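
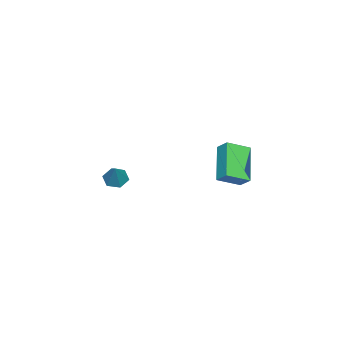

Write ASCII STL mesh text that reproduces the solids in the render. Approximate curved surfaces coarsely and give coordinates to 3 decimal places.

solid 
facet normal -0.617 0.653 -0.440
outer loop
vertex -4.745 1.933 -1.402
vertex -4.534 2.503 -0.852
vertex -3.228 2.546 -2.62
endloop
endfacet
facet normal -0.258 -0.695 -0.671
outer loop
vertex -2.426 1.697 -2.048
vertex -4.745 1.933 -1.402
vertex -3.228 2.546 -2.62
endloop
endfacet
facet normal -0.617 0.653 -0.440
outer loop
vertex -3.228 2.546 -2.62
vertex -4.534 2.503 -0.852
vertex -3.017 3.116 -2.069
endloop
endfacet
facet normal 0.744 0.301 -0.596
outer loop
vertex -3.017 3.116 -2.069
vertex -2.426 1.697 -2.048
vertex -3.228 2.546 -2.62
endloop
endfacet
facet normal -0.744 -0.301 0.597
outer loop
vertex -4.745 1.933 -1.402
vertex -3.732 1.654 -0.28
vertex -4.534 2.503 -0.852
endloop
endfacet
facet normal -0.258 -0.695 -0.671
outer loop
vertex -3.943 1.084 -0.831
vertex -4.745 1.933 -1.402
vertex -2.426 1.697 -2.048
endloop
endfacet
facet normal -0.744 -0.301 0.597
outer loop
vertex -3.943 1.084 -0.831
vertex -3.732 1.654 -0.28
vertex -4.745 1.933 -1.402
endloop
endfacet
facet normal 0.257 0.695 0.671
outer loop
vertex -4.534 2.503 -0.852
vertex -3.732 1.654 -0.28
vertex -3.017 3.116 -2.069
endloop
endfacet
facet normal 0.744 0.301 -0.597
outer loop
vertex -2.215 2.267 -1.498
vertex -2.426 1.697 -2.048
vertex -3.017 3.116 -2.069
endloop
endfacet
facet normal 0.258 0.695 0.671
outer loop
vertex -3.017 3.116 -2.069
vertex -3.732 1.654 -0.28
vertex -2.215 2.267 -1.498
endloop
endfacet
facet normal 0.617 -0.653 0.440
outer loop
vertex -2.215 2.267 -1.498
vertex -3.943 1.084 -0.831
vertex -2.426 1.697 -2.048
endloop
endfacet
facet normal 0.617 -0.653 0.439
outer loop
vertex -3.732 1.654 -0.28
vertex -3.943 1.084 -0.831
vertex -2.215 2.267 -1.498
endloop
endfacet
facet normal -0.543 -0.230 -0.808
outer loop
vertex -3.419 -3.632 -4.43
vertex -3.781 -4.036 -4.072
vertex -3.954 -3.413 -4.133
endloop
endfacet
facet normal 0.353 0.934 -0.053
outer loop
vertex -3.419 -3.632 -4.43
vertex -3.954 -3.413 -4.133
vertex -2.999 -3.704 -2.908
endloop
endfacet
facet normal -0.543 -0.230 -0.808
outer loop
vertex -3.954 -3.413 -4.133
vertex -3.781 -4.036 -4.072
vertex -4.316 -3.817 -3.775
endloop
endfacet
facet normal -0.389 0.781 0.489
outer loop
vertex -3.954 -3.413 -4.133
vertex -4.316 -3.817 -3.775
vertex -2.999 -3.704 -2.908
endloop
endfacet
facet normal -0.543 -0.232 -0.807
outer loop
vertex -4.316 -3.817 -3.775
vertex -3.781 -4.036 -4.072
vertex -4.142 -4.44 -3.713
endloop
endfacet
facet normal -0.544 -0.069 0.836
outer loop
vertex -4.316 -3.817 -3.775
vertex -4.142 -4.44 -3.713
vertex -2.999 -3.704 -2.908
endloop
endfacet
facet normal -0.543 -0.232 -0.807
outer loop
vertex -4.142 -4.44 -3.713
vertex -3.781 -4.036 -4.072
vertex -3.607 -4.66 -4.01
endloop
endfacet
facet normal 0.041 -0.766 0.642
outer loop
vertex -4.142 -4.44 -3.713
vertex -3.607 -4.66 -4.01
vertex -2.999 -3.704 -2.908
endloop
endfacet
facet normal -0.541 -0.231 -0.809
outer loop
vertex -3.607 -4.66 -4.01
vertex -3.781 -4.036 -4.072
vertex -3.245 -4.255 -4.368
endloop
endfacet
facet normal 0.784 -0.613 0.099
outer loop
vertex -3.607 -4.66 -4.01
vertex -3.245 -4.255 -4.368
vertex -2.999 -3.704 -2.908
endloop
endfacet
facet normal -0.541 -0.232 -0.808
outer loop
vertex -3.245 -4.255 -4.368
vertex -3.781 -4.036 -4.072
vertex -3.419 -3.632 -4.43
endloop
endfacet
facet normal 0.939 0.238 -0.248
outer loop
vertex -3.245 -4.255 -4.368
vertex -3.419 -3.632 -4.43
vertex -2.999 -3.704 -2.908
endloop
endfacet

endsolid


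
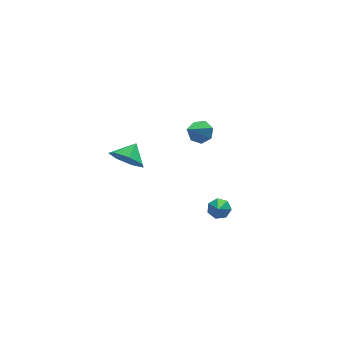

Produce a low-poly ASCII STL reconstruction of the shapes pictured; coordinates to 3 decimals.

solid 
facet normal 0.588 0.494 -0.640
outer loop
vertex 3.321 4.029 -2.903
vertex 2.934 3.714 -3.502
vertex 2.786 4.38 -3.124
endloop
endfacet
facet normal -0.046 0.481 0.875
outer loop
vertex 3.321 4.029 -2.903
vertex 2.786 4.38 -3.124
vertex 1.826 2.786 -2.298
endloop
endfacet
facet normal 0.589 0.494 -0.640
outer loop
vertex 2.786 4.38 -3.124
vertex 2.934 3.714 -3.502
vertex 2.363 4.229 -3.63
endloop
endfacet
facet normal -0.686 0.615 0.390
outer loop
vertex 2.786 4.38 -3.124
vertex 2.363 4.229 -3.63
vertex 1.826 2.786 -2.298
endloop
endfacet
facet normal 0.588 0.493 -0.641
outer loop
vertex 2.363 4.229 -3.63
vertex 2.934 3.714 -3.502
vertex 2.369 3.69 -4.039
endloop
endfacet
facet normal -0.963 0.156 -0.219
outer loop
vertex 2.363 4.229 -3.63
vertex 2.369 3.69 -4.039
vertex 1.826 2.786 -2.298
endloop
endfacet
facet normal 0.588 0.494 -0.641
outer loop
vertex 2.369 3.69 -4.039
vertex 2.934 3.714 -3.502
vertex 2.801 3.169 -4.044
endloop
endfacet
facet normal -0.671 -0.552 -0.496
outer loop
vertex 2.369 3.69 -4.039
vertex 2.801 3.169 -4.044
vertex 1.826 2.786 -2.298
endloop
endfacet
facet normal 0.589 0.493 -0.640
outer loop
vertex 2.801 3.169 -4.044
vertex 2.934 3.714 -3.502
vertex 3.333 3.058 -3.64
endloop
endfacet
facet normal -0.029 -0.973 -0.229
outer loop
vertex 2.801 3.169 -4.044
vertex 3.333 3.058 -3.64
vertex 1.826 2.786 -2.298
endloop
endfacet
facet normal 0.589 0.493 -0.640
outer loop
vertex 3.333 3.058 -3.64
vertex 2.934 3.714 -3.502
vertex 3.564 3.441 -3.132
endloop
endfacet
facet normal 0.480 -0.791 0.378
outer loop
vertex 3.333 3.058 -3.64
vertex 3.564 3.441 -3.132
vertex 1.826 2.786 -2.298
endloop
endfacet
facet normal 0.589 0.493 -0.640
outer loop
vertex 3.564 3.441 -3.132
vertex 2.934 3.714 -3.502
vertex 3.321 4.029 -2.903
endloop
endfacet
facet normal 0.472 -0.144 0.870
outer loop
vertex 3.564 3.441 -3.132
vertex 3.321 4.029 -2.903
vertex 1.826 2.786 -2.298
endloop
endfacet
facet normal -0.621 -0.545 -0.564
outer loop
vertex -1.336 0.457 -2.876
vertex -2.156 0.789 -2.293
vertex -1.747 1.227 -3.167
endloop
endfacet
facet normal 0.891 0.386 -0.238
outer loop
vertex -1.336 0.457 -2.876
vertex -1.747 1.227 -3.167
vertex -1.424 1.431 -1.627
endloop
endfacet
facet normal -0.621 -0.544 -0.564
outer loop
vertex -1.747 1.227 -3.167
vertex -2.156 0.789 -2.293
vertex -2.466 1.667 -2.799
endloop
endfacet
facet normal 0.431 0.878 -0.207
outer loop
vertex -1.747 1.227 -3.167
vertex -2.466 1.667 -2.799
vertex -1.424 1.431 -1.627
endloop
endfacet
facet normal -0.621 -0.544 -0.564
outer loop
vertex -2.466 1.667 -2.799
vertex -2.156 0.789 -2.293
vertex -2.952 1.446 -2.05
endloop
endfacet
facet normal -0.059 0.967 0.247
outer loop
vertex -2.466 1.667 -2.799
vertex -2.952 1.446 -2.05
vertex -1.424 1.431 -1.627
endloop
endfacet
facet normal -0.621 -0.544 -0.564
outer loop
vertex -2.952 1.446 -2.05
vertex -2.156 0.789 -2.293
vertex -2.839 0.73 -1.484
endloop
endfacet
facet normal -0.211 0.585 0.783
outer loop
vertex -2.952 1.446 -2.05
vertex -2.839 0.73 -1.484
vertex -1.424 1.431 -1.627
endloop
endfacet
facet normal -0.621 -0.544 -0.564
outer loop
vertex -2.839 0.73 -1.484
vertex -2.156 0.789 -2.293
vertex -2.212 0.058 -1.527
endloop
endfacet
facet normal 0.090 0.021 0.996
outer loop
vertex -2.839 0.73 -1.484
vertex -2.212 0.058 -1.527
vertex -1.424 1.431 -1.627
endloop
endfacet
facet normal -0.621 -0.544 -0.564
outer loop
vertex -2.212 0.058 -1.527
vertex -2.156 0.789 -2.293
vertex -1.543 -0.063 -2.147
endloop
endfacet
facet normal 0.618 -0.302 0.726
outer loop
vertex -2.212 0.058 -1.527
vertex -1.543 -0.063 -2.147
vertex -1.424 1.431 -1.627
endloop
endfacet
facet normal -0.621 -0.544 -0.564
outer loop
vertex -1.543 -0.063 -2.147
vertex -2.156 0.789 -2.293
vertex -1.336 0.457 -2.876
endloop
endfacet
facet normal 0.974 -0.139 0.177
outer loop
vertex -1.543 -0.063 -2.147
vertex -1.336 0.457 -2.876
vertex -1.424 1.431 -1.627
endloop
endfacet
facet normal 0.303 0.708 -0.637
outer loop
vertex 1.996 -3.397 -3.393
vertex 1.496 -3.523 -3.771
vertex 1.535 -3.105 -3.288
endloop
endfacet
facet normal 0.304 0.141 0.942
outer loop
vertex 1.996 -3.397 -3.393
vertex 1.535 -3.105 -3.288
vertex 1.104 -4.437 -2.949
endloop
endfacet
facet normal 0.304 0.708 -0.637
outer loop
vertex 1.535 -3.105 -3.288
vertex 1.496 -3.523 -3.771
vertex 1.045 -3.128 -3.547
endloop
endfacet
facet normal -0.450 0.354 0.820
outer loop
vertex 1.535 -3.105 -3.288
vertex 1.045 -3.128 -3.547
vertex 1.104 -4.437 -2.949
endloop
endfacet
facet normal 0.303 0.708 -0.638
outer loop
vertex 1.045 -3.128 -3.547
vertex 1.496 -3.523 -3.771
vertex 0.894 -3.449 -3.975
endloop
endfacet
facet normal -0.958 0.083 0.276
outer loop
vertex 1.045 -3.128 -3.547
vertex 0.894 -3.449 -3.975
vertex 1.104 -4.437 -2.949
endloop
endfacet
facet normal 0.303 0.708 -0.638
outer loop
vertex 0.894 -3.449 -3.975
vertex 1.496 -3.523 -3.771
vertex 1.196 -3.825 -4.249
endloop
endfacet
facet normal -0.838 -0.469 -0.280
outer loop
vertex 0.894 -3.449 -3.975
vertex 1.196 -3.825 -4.249
vertex 1.104 -4.437 -2.949
endloop
endfacet
facet normal 0.304 0.708 -0.638
outer loop
vertex 1.196 -3.825 -4.249
vertex 1.496 -3.523 -3.771
vertex 1.724 -3.974 -4.163
endloop
endfacet
facet normal -0.180 -0.885 -0.429
outer loop
vertex 1.196 -3.825 -4.249
vertex 1.724 -3.974 -4.163
vertex 1.104 -4.437 -2.949
endloop
endfacet
facet normal 0.304 0.708 -0.637
outer loop
vertex 1.724 -3.974 -4.163
vertex 1.496 -3.523 -3.771
vertex 2.08 -3.784 -3.782
endloop
endfacet
facet normal 0.519 -0.853 -0.060
outer loop
vertex 1.724 -3.974 -4.163
vertex 2.08 -3.784 -3.782
vertex 1.104 -4.437 -2.949
endloop
endfacet
facet normal 0.304 0.707 -0.638
outer loop
vertex 2.08 -3.784 -3.782
vertex 1.496 -3.523 -3.771
vertex 1.996 -3.397 -3.393
endloop
endfacet
facet normal 0.735 -0.395 0.551
outer loop
vertex 2.08 -3.784 -3.782
vertex 1.996 -3.397 -3.393
vertex 1.104 -4.437 -2.949
endloop
endfacet

endsolid


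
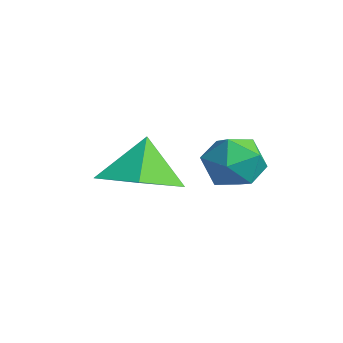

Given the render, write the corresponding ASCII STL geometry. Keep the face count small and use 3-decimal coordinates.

solid 
facet normal -0.450 -0.521 0.726
outer loop
vertex 2.828 1.712 2.375
vertex 3.182 1.188 2.218
vertex 3.405 1.611 2.66
endloop
endfacet
facet normal -0.412 0.172 0.895
outer loop
vertex 2.828 1.712 2.375
vertex 3.405 1.611 2.66
vertex 3.238 2.211 2.468
endloop
endfacet
facet normal -0.747 0.542 0.385
outer loop
vertex 2.828 1.712 2.375
vertex 3.238 2.211 2.468
vertex 2.91 2.158 1.906
endloop
endfacet
facet normal -0.992 0.078 -0.100
outer loop
vertex 2.828 1.712 2.375
vertex 2.91 2.158 1.906
vertex 2.876 1.526 1.752
endloop
endfacet
facet normal -0.808 -0.579 0.111
outer loop
vertex 2.828 1.712 2.375
vertex 2.876 1.526 1.752
vertex 3.182 1.188 2.218
endloop
endfacet
facet normal 0.276 0.362 0.890
outer loop
vertex 3.238 2.211 2.468
vertex 3.405 1.611 2.66
vertex 3.844 1.994 2.368
endloop
endfacet
facet normal 0.214 -0.757 0.617
outer loop
vertex 3.405 1.611 2.66
vertex 3.182 1.188 2.218
vertex 3.81 1.362 2.214
endloop
endfacet
facet normal -0.367 -0.851 -0.376
outer loop
vertex 3.182 1.188 2.218
vertex 2.876 1.526 1.752
vertex 3.482 1.309 1.652
endloop
endfacet
facet normal -0.662 0.211 -0.719
outer loop
vertex 2.876 1.526 1.752
vertex 2.91 2.158 1.906
vertex 3.315 1.909 1.46
endloop
endfacet
facet normal -0.266 0.962 0.065
outer loop
vertex 2.91 2.158 1.906
vertex 3.238 2.211 2.468
vertex 3.538 2.332 1.902
endloop
endfacet
facet normal 0.992 -0.078 0.100
outer loop
vertex 3.892 1.808 1.745
vertex 3.844 1.994 2.368
vertex 3.81 1.362 2.214
endloop
endfacet
facet normal 0.747 -0.542 -0.385
outer loop
vertex 3.892 1.808 1.745
vertex 3.81 1.362 2.214
vertex 3.482 1.309 1.652
endloop
endfacet
facet normal 0.412 -0.172 -0.895
outer loop
vertex 3.892 1.808 1.745
vertex 3.482 1.309 1.652
vertex 3.315 1.909 1.46
endloop
endfacet
facet normal 0.450 0.521 -0.726
outer loop
vertex 3.892 1.808 1.745
vertex 3.315 1.909 1.46
vertex 3.538 2.332 1.902
endloop
endfacet
facet normal 0.808 0.579 -0.111
outer loop
vertex 3.892 1.808 1.745
vertex 3.538 2.332 1.902
vertex 3.844 1.994 2.368
endloop
endfacet
facet normal 0.662 -0.211 0.719
outer loop
vertex 3.81 1.362 2.214
vertex 3.844 1.994 2.368
vertex 3.405 1.611 2.66
endloop
endfacet
facet normal 0.266 -0.962 -0.065
outer loop
vertex 3.482 1.309 1.652
vertex 3.81 1.362 2.214
vertex 3.182 1.188 2.218
endloop
endfacet
facet normal -0.276 -0.362 -0.890
outer loop
vertex 3.315 1.909 1.46
vertex 3.482 1.309 1.652
vertex 2.876 1.526 1.752
endloop
endfacet
facet normal -0.214 0.757 -0.617
outer loop
vertex 3.538 2.332 1.902
vertex 3.315 1.909 1.46
vertex 2.91 2.158 1.906
endloop
endfacet
facet normal 0.367 0.851 0.376
outer loop
vertex 3.844 1.994 2.368
vertex 3.538 2.332 1.902
vertex 3.238 2.211 2.468
endloop
endfacet
facet normal 0.305 -0.302 -0.903
outer loop
vertex 3.412 0.769 1.692
vertex 2.647 0.285 1.595
vertex 2.677 1.151 1.316
endloop
endfacet
facet normal 0.214 0.863 0.458
outer loop
vertex 3.412 0.769 1.692
vertex 2.677 1.151 1.316
vertex 2.333 0.595 2.525
endloop
endfacet
facet normal 0.305 -0.302 -0.903
outer loop
vertex 2.677 1.151 1.316
vertex 2.647 0.285 1.595
vertex 1.912 0.667 1.219
endloop
endfacet
facet normal -0.541 0.812 0.219
outer loop
vertex 2.677 1.151 1.316
vertex 1.912 0.667 1.219
vertex 2.333 0.595 2.525
endloop
endfacet
facet normal 0.306 -0.301 -0.903
outer loop
vertex 1.912 0.667 1.219
vertex 2.647 0.285 1.595
vertex 1.883 -0.199 1.498
endloop
endfacet
facet normal -0.941 0.132 0.311
outer loop
vertex 1.912 0.667 1.219
vertex 1.883 -0.199 1.498
vertex 2.333 0.595 2.525
endloop
endfacet
facet normal 0.306 -0.301 -0.903
outer loop
vertex 1.883 -0.199 1.498
vertex 2.647 0.285 1.595
vertex 2.618 -0.581 1.874
endloop
endfacet
facet normal -0.586 -0.497 0.641
outer loop
vertex 1.883 -0.199 1.498
vertex 2.618 -0.581 1.874
vertex 2.333 0.595 2.525
endloop
endfacet
facet normal 0.305 -0.301 -0.903
outer loop
vertex 2.618 -0.581 1.874
vertex 2.647 0.285 1.595
vertex 3.383 -0.097 1.971
endloop
endfacet
facet normal 0.170 -0.445 0.879
outer loop
vertex 2.618 -0.581 1.874
vertex 3.383 -0.097 1.971
vertex 2.333 0.595 2.525
endloop
endfacet
facet normal 0.305 -0.301 -0.903
outer loop
vertex 3.383 -0.097 1.971
vertex 2.647 0.285 1.595
vertex 3.412 0.769 1.692
endloop
endfacet
facet normal 0.570 0.235 0.787
outer loop
vertex 3.383 -0.097 1.971
vertex 3.412 0.769 1.692
vertex 2.333 0.595 2.525
endloop
endfacet

endsolid


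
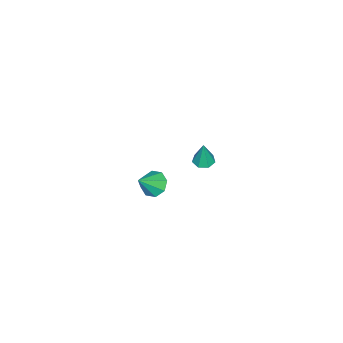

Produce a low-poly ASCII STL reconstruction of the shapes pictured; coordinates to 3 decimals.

solid 
facet normal -0.144 -0.049 -0.988
outer loop
vertex 1.957 2.414 1.57
vertex 1.413 2.436 1.648
vertex 1.765 2.852 1.576
endloop
endfacet
facet normal 0.899 0.391 0.197
outer loop
vertex 1.957 2.414 1.57
vertex 1.765 2.852 1.576
vertex 1.607 2.504 2.992
endloop
endfacet
facet normal -0.143 -0.050 -0.988
outer loop
vertex 1.765 2.852 1.576
vertex 1.413 2.436 1.648
vertex 1.308 2.976 1.636
endloop
endfacet
facet normal 0.284 0.923 0.259
outer loop
vertex 1.765 2.852 1.576
vertex 1.308 2.976 1.636
vertex 1.607 2.504 2.992
endloop
endfacet
facet normal -0.143 -0.050 -0.988
outer loop
vertex 1.308 2.976 1.636
vertex 1.413 2.436 1.648
vertex 0.93 2.693 1.705
endloop
endfacet
facet normal -0.509 0.772 0.381
outer loop
vertex 1.308 2.976 1.636
vertex 0.93 2.693 1.705
vertex 1.607 2.504 2.992
endloop
endfacet
facet normal -0.143 -0.049 -0.988
outer loop
vertex 0.93 2.693 1.705
vertex 1.413 2.436 1.648
vertex 0.915 2.217 1.731
endloop
endfacet
facet normal -0.880 0.053 0.471
outer loop
vertex 0.93 2.693 1.705
vertex 0.915 2.217 1.731
vertex 1.607 2.504 2.992
endloop
endfacet
facet normal -0.143 -0.050 -0.988
outer loop
vertex 0.915 2.217 1.731
vertex 1.413 2.436 1.648
vertex 1.275 1.905 1.695
endloop
endfacet
facet normal -0.554 -0.693 0.462
outer loop
vertex 0.915 2.217 1.731
vertex 1.275 1.905 1.695
vertex 1.607 2.504 2.992
endloop
endfacet
facet normal -0.144 -0.050 -0.988
outer loop
vertex 1.275 1.905 1.695
vertex 1.413 2.436 1.648
vertex 1.738 1.993 1.623
endloop
endfacet
facet normal 0.228 -0.905 0.360
outer loop
vertex 1.275 1.905 1.695
vertex 1.738 1.993 1.623
vertex 1.607 2.504 2.992
endloop
endfacet
facet normal -0.144 -0.050 -0.988
outer loop
vertex 1.738 1.993 1.623
vertex 1.413 2.436 1.648
vertex 1.957 2.414 1.57
endloop
endfacet
facet normal 0.873 -0.424 0.242
outer loop
vertex 1.738 1.993 1.623
vertex 1.957 2.414 1.57
vertex 1.607 2.504 2.992
endloop
endfacet
facet normal -0.671 0.261 -0.694
outer loop
vertex -0.729 -1.15 -4.861
vertex -1.292 -1.533 -4.461
vertex -1.008 -0.795 -4.458
endloop
endfacet
facet normal 0.822 0.566 0.070
outer loop
vertex -0.729 -1.15 -4.861
vertex -1.008 -0.795 -4.458
vertex -0.328 -1.907 -3.459
endloop
endfacet
facet normal -0.669 0.260 -0.696
outer loop
vertex -1.008 -0.795 -4.458
vertex -1.292 -1.533 -4.461
vertex -1.454 -0.873 -4.058
endloop
endfacet
facet normal 0.376 0.736 0.563
outer loop
vertex -1.008 -0.795 -4.458
vertex -1.454 -0.873 -4.058
vertex -0.328 -1.907 -3.459
endloop
endfacet
facet normal -0.670 0.260 -0.695
outer loop
vertex -1.454 -0.873 -4.058
vertex -1.292 -1.533 -4.461
vertex -1.805 -1.336 -3.893
endloop
endfacet
facet normal -0.109 0.406 0.907
outer loop
vertex -1.454 -0.873 -4.058
vertex -1.805 -1.336 -3.893
vertex -0.328 -1.907 -3.459
endloop
endfacet
facet normal -0.670 0.261 -0.695
outer loop
vertex -1.805 -1.336 -3.893
vertex -1.292 -1.533 -4.461
vertex -1.856 -1.915 -4.061
endloop
endfacet
facet normal -0.356 -0.231 0.906
outer loop
vertex -1.805 -1.336 -3.893
vertex -1.856 -1.915 -4.061
vertex -0.328 -1.907 -3.459
endloop
endfacet
facet normal -0.670 0.261 -0.695
outer loop
vertex -1.856 -1.915 -4.061
vertex -1.292 -1.533 -4.461
vertex -1.577 -2.27 -4.463
endloop
endfacet
facet normal -0.216 -0.801 0.558
outer loop
vertex -1.856 -1.915 -4.061
vertex -1.577 -2.27 -4.463
vertex -0.328 -1.907 -3.459
endloop
endfacet
facet normal -0.670 0.261 -0.695
outer loop
vertex -1.577 -2.27 -4.463
vertex -1.292 -1.533 -4.461
vertex -1.131 -2.192 -4.864
endloop
endfacet
facet normal 0.229 -0.971 0.066
outer loop
vertex -1.577 -2.27 -4.463
vertex -1.131 -2.192 -4.864
vertex -0.328 -1.907 -3.459
endloop
endfacet
facet normal -0.669 0.262 -0.696
outer loop
vertex -1.131 -2.192 -4.864
vertex -1.292 -1.533 -4.461
vertex -0.779 -1.729 -5.028
endloop
endfacet
facet normal 0.715 -0.642 -0.278
outer loop
vertex -1.131 -2.192 -4.864
vertex -0.779 -1.729 -5.028
vertex -0.328 -1.907 -3.459
endloop
endfacet
facet normal -0.670 0.259 -0.696
outer loop
vertex -0.779 -1.729 -5.028
vertex -1.292 -1.533 -4.461
vertex -0.729 -1.15 -4.861
endloop
endfacet
facet normal 0.961 -0.003 -0.277
outer loop
vertex -0.779 -1.729 -5.028
vertex -0.729 -1.15 -4.861
vertex -0.328 -1.907 -3.459
endloop
endfacet

endsolid


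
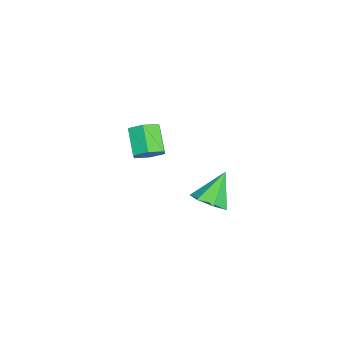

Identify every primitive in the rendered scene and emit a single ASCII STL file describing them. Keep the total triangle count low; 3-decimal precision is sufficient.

solid 
facet normal 0.579 -0.284 -0.764
outer loop
vertex 3.895 2.037 2.855
vertex 3.031 1.63 2.351
vertex 3.439 2.629 2.289
endloop
endfacet
facet normal 0.341 0.773 0.534
outer loop
vertex 3.895 2.037 2.855
vertex 3.439 2.629 2.289
vertex 1.849 2.21 3.909
endloop
endfacet
facet normal 0.580 -0.284 -0.764
outer loop
vertex 3.439 2.629 2.289
vertex 3.031 1.63 2.351
vertex 2.676 2.468 1.77
endloop
endfacet
facet normal -0.226 0.974 0.030
outer loop
vertex 3.439 2.629 2.289
vertex 2.676 2.468 1.77
vertex 1.849 2.21 3.909
endloop
endfacet
facet normal 0.579 -0.284 -0.764
outer loop
vertex 2.676 2.468 1.77
vertex 3.031 1.63 2.351
vertex 2.18 1.677 1.688
endloop
endfacet
facet normal -0.809 0.533 -0.248
outer loop
vertex 2.676 2.468 1.77
vertex 2.18 1.677 1.688
vertex 1.849 2.21 3.909
endloop
endfacet
facet normal 0.579 -0.284 -0.764
outer loop
vertex 2.18 1.677 1.688
vertex 3.031 1.63 2.351
vertex 2.325 0.851 2.105
endloop
endfacet
facet normal -0.972 -0.217 -0.093
outer loop
vertex 2.18 1.677 1.688
vertex 2.325 0.851 2.105
vertex 1.849 2.21 3.909
endloop
endfacet
facet normal 0.580 -0.284 -0.764
outer loop
vertex 2.325 0.851 2.105
vertex 3.031 1.63 2.351
vertex 3.002 0.611 2.708
endloop
endfacet
facet normal -0.591 -0.712 0.380
outer loop
vertex 2.325 0.851 2.105
vertex 3.002 0.611 2.708
vertex 1.849 2.21 3.909
endloop
endfacet
facet normal 0.580 -0.284 -0.764
outer loop
vertex 3.002 0.611 2.708
vertex 3.031 1.63 2.351
vertex 3.701 1.139 3.042
endloop
endfacet
facet normal 0.047 -0.578 0.815
outer loop
vertex 3.002 0.611 2.708
vertex 3.701 1.139 3.042
vertex 1.849 2.21 3.909
endloop
endfacet
facet normal 0.579 -0.284 -0.764
outer loop
vertex 3.701 1.139 3.042
vertex 3.031 1.63 2.351
vertex 3.895 2.037 2.855
endloop
endfacet
facet normal 0.462 0.084 0.883
outer loop
vertex 3.701 1.139 3.042
vertex 3.895 2.037 2.855
vertex 1.849 2.21 3.909
endloop
endfacet
facet normal 0.705 0.329 -0.629
outer loop
vertex -2.461 -3.758 0.494
vertex -3.048 -3.006 0.229
vertex -2.421 -2.901 0.987
endloop
endfacet
facet normal 0.708 -0.377 0.597
outer loop
vertex -2.461 -3.758 0.494
vertex -2.421 -2.901 0.987
vertex -3.765 -4.366 1.656
endloop
endfacet
facet normal 0.708 -0.377 0.597
outer loop
vertex -3.765 -4.366 1.656
vertex -2.421 -2.901 0.987
vertex -3.725 -3.509 2.15
endloop
endfacet
facet normal -0.705 -0.329 0.628
outer loop
vertex -3.765 -4.366 1.656
vertex -3.725 -3.509 2.15
vertex -4.352 -3.614 1.391
endloop
endfacet
facet normal 0.705 0.329 -0.629
outer loop
vertex -2.421 -2.901 0.987
vertex -3.048 -3.006 0.229
vertex -3.008 -2.149 0.722
endloop
endfacet
facet normal 0.389 0.561 0.730
outer loop
vertex -2.421 -2.901 0.987
vertex -3.008 -2.149 0.722
vertex -3.725 -3.509 2.15
endloop
endfacet
facet normal 0.389 0.561 0.730
outer loop
vertex -3.725 -3.509 2.15
vertex -3.008 -2.149 0.722
vertex -4.312 -2.757 1.885
endloop
endfacet
facet normal -0.705 -0.329 0.628
outer loop
vertex -3.725 -3.509 2.15
vertex -4.312 -2.757 1.885
vertex -4.352 -3.614 1.391
endloop
endfacet
facet normal 0.705 0.329 -0.629
outer loop
vertex -3.008 -2.149 0.722
vertex -3.048 -3.006 0.229
vertex -3.635 -2.254 -0.036
endloop
endfacet
facet normal -0.319 0.938 0.133
outer loop
vertex -3.008 -2.149 0.722
vertex -3.635 -2.254 -0.036
vertex -4.312 -2.757 1.885
endloop
endfacet
facet normal -0.319 0.938 0.133
outer loop
vertex -4.312 -2.757 1.885
vertex -3.635 -2.254 -0.036
vertex -4.939 -2.862 1.126
endloop
endfacet
facet normal -0.705 -0.329 0.628
outer loop
vertex -4.312 -2.757 1.885
vertex -4.939 -2.862 1.126
vertex -4.352 -3.614 1.391
endloop
endfacet
facet normal 0.705 0.329 -0.628
outer loop
vertex -3.635 -2.254 -0.036
vertex -3.048 -3.006 0.229
vertex -3.675 -3.111 -0.53
endloop
endfacet
facet normal -0.708 0.377 -0.597
outer loop
vertex -3.635 -2.254 -0.036
vertex -3.675 -3.111 -0.53
vertex -4.939 -2.862 1.126
endloop
endfacet
facet normal -0.708 0.377 -0.597
outer loop
vertex -4.939 -2.862 1.126
vertex -3.675 -3.111 -0.53
vertex -4.979 -3.719 0.633
endloop
endfacet
facet normal -0.705 -0.329 0.629
outer loop
vertex -4.939 -2.862 1.126
vertex -4.979 -3.719 0.633
vertex -4.352 -3.614 1.391
endloop
endfacet
facet normal 0.705 0.329 -0.628
outer loop
vertex -3.675 -3.111 -0.53
vertex -3.048 -3.006 0.229
vertex -3.088 -3.863 -0.265
endloop
endfacet
facet normal -0.389 -0.561 -0.730
outer loop
vertex -3.675 -3.111 -0.53
vertex -3.088 -3.863 -0.265
vertex -4.979 -3.719 0.633
endloop
endfacet
facet normal -0.389 -0.561 -0.730
outer loop
vertex -4.979 -3.719 0.633
vertex -3.088 -3.863 -0.265
vertex -4.392 -4.471 0.898
endloop
endfacet
facet normal -0.705 -0.329 0.629
outer loop
vertex -4.979 -3.719 0.633
vertex -4.392 -4.471 0.898
vertex -4.352 -3.614 1.391
endloop
endfacet
facet normal 0.705 0.329 -0.628
outer loop
vertex -3.088 -3.863 -0.265
vertex -3.048 -3.006 0.229
vertex -2.461 -3.758 0.494
endloop
endfacet
facet normal 0.319 -0.938 -0.133
outer loop
vertex -3.088 -3.863 -0.265
vertex -2.461 -3.758 0.494
vertex -4.392 -4.471 0.898
endloop
endfacet
facet normal 0.319 -0.938 -0.134
outer loop
vertex -4.392 -4.471 0.898
vertex -2.461 -3.758 0.494
vertex -3.765 -4.366 1.656
endloop
endfacet
facet normal -0.705 -0.329 0.629
outer loop
vertex -4.392 -4.471 0.898
vertex -3.765 -4.366 1.656
vertex -4.352 -3.614 1.391
endloop
endfacet

endsolid


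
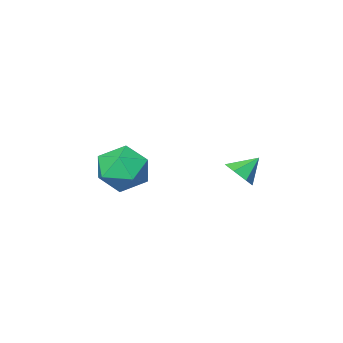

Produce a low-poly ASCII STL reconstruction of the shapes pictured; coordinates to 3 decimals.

solid 
facet normal 0.736 -0.157 -0.659
outer loop
vertex -1.703 -0.197 1.826
vertex -2.144 -0.533 1.414
vertex -1.991 0.14 1.424
endloop
endfacet
facet normal 0.036 0.778 0.627
outer loop
vertex -1.703 -0.197 1.826
vertex -1.991 0.14 1.424
vertex -2.916 -0.367 2.106
endloop
endfacet
facet normal 0.736 -0.158 -0.658
outer loop
vertex -1.991 0.14 1.424
vertex -2.144 -0.533 1.414
vertex -2.394 -0.029 1.014
endloop
endfacet
facet normal -0.442 0.895 0.066
outer loop
vertex -1.991 0.14 1.424
vertex -2.394 -0.029 1.014
vertex -2.916 -0.367 2.106
endloop
endfacet
facet normal 0.736 -0.158 -0.659
outer loop
vertex -2.394 -0.029 1.014
vertex -2.144 -0.533 1.414
vertex -2.608 -0.577 0.906
endloop
endfacet
facet normal -0.870 0.397 -0.293
outer loop
vertex -2.394 -0.029 1.014
vertex -2.608 -0.577 0.906
vertex -2.916 -0.367 2.106
endloop
endfacet
facet normal 0.736 -0.157 -0.659
outer loop
vertex -2.608 -0.577 0.906
vertex -2.144 -0.533 1.414
vertex -2.473 -1.092 1.18
endloop
endfacet
facet normal -0.924 -0.337 -0.178
outer loop
vertex -2.608 -0.577 0.906
vertex -2.473 -1.092 1.18
vertex -2.916 -0.367 2.106
endloop
endfacet
facet normal 0.736 -0.157 -0.659
outer loop
vertex -2.473 -1.092 1.18
vertex -2.144 -0.533 1.414
vertex -2.089 -1.186 1.631
endloop
endfacet
facet normal -0.566 -0.759 0.323
outer loop
vertex -2.473 -1.092 1.18
vertex -2.089 -1.186 1.631
vertex -2.916 -0.367 2.106
endloop
endfacet
facet normal 0.736 -0.157 -0.659
outer loop
vertex -2.089 -1.186 1.631
vertex -2.144 -0.533 1.414
vertex -1.747 -0.787 1.918
endloop
endfacet
facet normal -0.062 -0.547 0.835
outer loop
vertex -2.089 -1.186 1.631
vertex -1.747 -0.787 1.918
vertex -2.916 -0.367 2.106
endloop
endfacet
facet normal 0.736 -0.158 -0.659
outer loop
vertex -1.747 -0.787 1.918
vertex -2.144 -0.533 1.414
vertex -1.703 -0.197 1.826
endloop
endfacet
facet normal 0.205 0.136 0.969
outer loop
vertex -1.747 -0.787 1.918
vertex -1.703 -0.197 1.826
vertex -2.916 -0.367 2.106
endloop
endfacet
facet normal 0.293 -0.193 0.936
outer loop
vertex 2.303 -1.247 3.126
vertex 1.55 -2.006 3.205
vertex 2.529 -2.257 2.847
endloop
endfacet
facet normal 0.840 0.039 0.541
outer loop
vertex 2.303 -1.247 3.126
vertex 2.529 -2.257 2.847
vertex 2.88 -1.443 2.243
endloop
endfacet
facet normal 0.672 0.683 0.287
outer loop
vertex 2.303 -1.247 3.126
vertex 2.88 -1.443 2.243
vertex 2.118 -0.688 2.229
endloop
endfacet
facet normal 0.020 0.850 0.526
outer loop
vertex 2.303 -1.247 3.126
vertex 2.118 -0.688 2.229
vertex 1.296 -1.036 2.823
endloop
endfacet
facet normal -0.214 0.309 0.927
outer loop
vertex 2.303 -1.247 3.126
vertex 1.296 -1.036 2.823
vertex 1.55 -2.006 3.205
endloop
endfacet
facet normal 0.915 -0.404 -0.013
outer loop
vertex 2.88 -1.443 2.243
vertex 2.529 -2.257 2.847
vertex 2.484 -2.324 1.777
endloop
endfacet
facet normal 0.029 -0.779 0.626
outer loop
vertex 2.529 -2.257 2.847
vertex 1.55 -2.006 3.205
vertex 1.662 -2.672 2.371
endloop
endfacet
facet normal -0.792 0.033 0.610
outer loop
vertex 1.55 -2.006 3.205
vertex 1.296 -1.036 2.823
vertex 0.9 -1.917 2.357
endloop
endfacet
facet normal -0.414 0.910 -0.040
outer loop
vertex 1.296 -1.036 2.823
vertex 2.118 -0.688 2.229
vertex 1.251 -1.103 1.753
endloop
endfacet
facet normal 0.641 0.639 -0.424
outer loop
vertex 2.118 -0.688 2.229
vertex 2.88 -1.443 2.243
vertex 2.23 -1.354 1.395
endloop
endfacet
facet normal -0.020 -0.850 -0.526
outer loop
vertex 1.477 -2.113 1.474
vertex 2.484 -2.324 1.777
vertex 1.662 -2.672 2.371
endloop
endfacet
facet normal -0.672 -0.683 -0.287
outer loop
vertex 1.477 -2.113 1.474
vertex 1.662 -2.672 2.371
vertex 0.9 -1.917 2.357
endloop
endfacet
facet normal -0.840 -0.039 -0.541
outer loop
vertex 1.477 -2.113 1.474
vertex 0.9 -1.917 2.357
vertex 1.251 -1.103 1.753
endloop
endfacet
facet normal -0.293 0.193 -0.936
outer loop
vertex 1.477 -2.113 1.474
vertex 1.251 -1.103 1.753
vertex 2.23 -1.354 1.395
endloop
endfacet
facet normal 0.214 -0.309 -0.927
outer loop
vertex 1.477 -2.113 1.474
vertex 2.23 -1.354 1.395
vertex 2.484 -2.324 1.777
endloop
endfacet
facet normal 0.414 -0.910 0.040
outer loop
vertex 1.662 -2.672 2.371
vertex 2.484 -2.324 1.777
vertex 2.529 -2.257 2.847
endloop
endfacet
facet normal -0.641 -0.639 0.424
outer loop
vertex 0.9 -1.917 2.357
vertex 1.662 -2.672 2.371
vertex 1.55 -2.006 3.205
endloop
endfacet
facet normal -0.915 0.404 0.013
outer loop
vertex 1.251 -1.103 1.753
vertex 0.9 -1.917 2.357
vertex 1.296 -1.036 2.823
endloop
endfacet
facet normal -0.029 0.779 -0.626
outer loop
vertex 2.23 -1.354 1.395
vertex 1.251 -1.103 1.753
vertex 2.118 -0.688 2.229
endloop
endfacet
facet normal 0.792 -0.033 -0.610
outer loop
vertex 2.484 -2.324 1.777
vertex 2.23 -1.354 1.395
vertex 2.88 -1.443 2.243
endloop
endfacet

endsolid


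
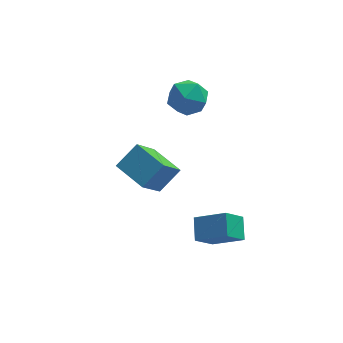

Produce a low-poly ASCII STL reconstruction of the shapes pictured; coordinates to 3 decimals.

solid 
facet normal -0.680 -0.395 -0.618
outer loop
vertex -1.488 -4.321 2.965
vertex -2.35 -3.265 3.238
vertex -0.779 -3.385 1.587
endloop
endfacet
facet normal 0.620 -0.759 -0.197
outer loop
vertex 0.03 -2.915 2.322
vertex -1.488 -4.321 2.965
vertex -0.779 -3.385 1.587
endloop
endfacet
facet normal -0.680 -0.395 -0.618
outer loop
vertex -0.779 -3.385 1.587
vertex -2.35 -3.265 3.238
vertex -1.641 -2.329 1.86
endloop
endfacet
facet normal 0.392 0.517 -0.761
outer loop
vertex -1.641 -2.329 1.86
vertex 0.03 -2.915 2.322
vertex -0.779 -3.385 1.587
endloop
endfacet
facet normal -0.392 -0.517 0.761
outer loop
vertex -1.488 -4.321 2.965
vertex -1.541 -2.795 3.973
vertex -2.35 -3.265 3.238
endloop
endfacet
facet normal 0.620 -0.759 -0.197
outer loop
vertex -0.679 -3.851 3.7
vertex -1.488 -4.321 2.965
vertex 0.03 -2.915 2.322
endloop
endfacet
facet normal -0.392 -0.517 0.761
outer loop
vertex -0.679 -3.851 3.7
vertex -1.541 -2.795 3.973
vertex -1.488 -4.321 2.965
endloop
endfacet
facet normal -0.620 0.759 0.197
outer loop
vertex -2.35 -3.265 3.238
vertex -1.541 -2.795 3.973
vertex -1.641 -2.329 1.86
endloop
endfacet
facet normal 0.392 0.517 -0.761
outer loop
vertex -0.832 -1.859 2.595
vertex 0.03 -2.915 2.322
vertex -1.641 -2.329 1.86
endloop
endfacet
facet normal -0.620 0.759 0.197
outer loop
vertex -1.641 -2.329 1.86
vertex -1.541 -2.795 3.973
vertex -0.832 -1.859 2.595
endloop
endfacet
facet normal 0.680 0.395 0.618
outer loop
vertex -0.832 -1.859 2.595
vertex -0.679 -3.851 3.7
vertex 0.03 -2.915 2.322
endloop
endfacet
facet normal 0.680 0.395 0.618
outer loop
vertex -1.541 -2.795 3.973
vertex -0.679 -3.851 3.7
vertex -0.832 -1.859 2.595
endloop
endfacet
facet normal -0.599 -0.369 0.710
outer loop
vertex 1.644 -4.089 -0.777
vertex 1.698 -3.213 -0.276
vertex 0.502 -3.609 -1.491
endloop
endfacet
facet normal -0.055 -0.867 -0.495
outer loop
vertex 1.222 -3.167 -2.344
vertex 1.644 -4.089 -0.777
vertex 0.502 -3.609 -1.491
endloop
endfacet
facet normal -0.600 -0.368 0.710
outer loop
vertex 0.502 -3.609 -1.491
vertex 1.698 -3.213 -0.276
vertex 0.557 -2.733 -0.991
endloop
endfacet
facet normal -0.798 0.336 -0.500
outer loop
vertex 0.557 -2.733 -0.991
vertex 1.222 -3.167 -2.344
vertex 0.502 -3.609 -1.491
endloop
endfacet
facet normal 0.798 -0.335 0.500
outer loop
vertex 1.644 -4.089 -0.777
vertex 2.418 -2.771 -1.129
vertex 1.698 -3.213 -0.276
endloop
endfacet
facet normal -0.054 -0.867 -0.495
outer loop
vertex 2.363 -3.647 -1.629
vertex 1.644 -4.089 -0.777
vertex 1.222 -3.167 -2.344
endloop
endfacet
facet normal 0.799 -0.335 0.500
outer loop
vertex 2.363 -3.647 -1.629
vertex 2.418 -2.771 -1.129
vertex 1.644 -4.089 -0.777
endloop
endfacet
facet normal 0.054 0.867 0.495
outer loop
vertex 1.698 -3.213 -0.276
vertex 2.418 -2.771 -1.129
vertex 0.557 -2.733 -0.991
endloop
endfacet
facet normal -0.799 0.335 -0.500
outer loop
vertex 1.276 -2.291 -1.843
vertex 1.222 -3.167 -2.344
vertex 0.557 -2.733 -0.991
endloop
endfacet
facet normal 0.054 0.867 0.496
outer loop
vertex 0.557 -2.733 -0.991
vertex 2.418 -2.771 -1.129
vertex 1.276 -2.291 -1.843
endloop
endfacet
facet normal 0.600 0.369 -0.710
outer loop
vertex 1.276 -2.291 -1.843
vertex 2.363 -3.647 -1.629
vertex 1.222 -3.167 -2.344
endloop
endfacet
facet normal 0.599 0.368 -0.711
outer loop
vertex 2.418 -2.771 -1.129
vertex 2.363 -3.647 -1.629
vertex 1.276 -2.291 -1.843
endloop
endfacet
facet normal -0.936 0.247 0.250
outer loop
vertex 0.08 1.448 2.746
vertex -0.106 0.569 2.918
vertex 0.214 1.107 3.584
endloop
endfacet
facet normal -0.485 0.780 0.395
outer loop
vertex 0.08 1.448 2.746
vertex 0.214 1.107 3.584
vertex 0.83 1.675 3.218
endloop
endfacet
facet normal -0.158 0.964 -0.213
outer loop
vertex 0.08 1.448 2.746
vertex 0.83 1.675 3.218
vertex 0.891 1.488 2.325
endloop
endfacet
facet normal -0.407 0.544 -0.733
outer loop
vertex 0.08 1.448 2.746
vertex 0.891 1.488 2.325
vertex 0.312 0.804 2.139
endloop
endfacet
facet normal -0.889 0.101 -0.447
outer loop
vertex 0.08 1.448 2.746
vertex 0.312 0.804 2.139
vertex -0.106 0.569 2.918
endloop
endfacet
facet normal 0.010 0.534 0.846
outer loop
vertex 0.83 1.675 3.218
vertex 0.214 1.107 3.584
vertex 1.108 0.936 3.681
endloop
endfacet
facet normal -0.720 -0.329 0.611
outer loop
vertex 0.214 1.107 3.584
vertex -0.106 0.569 2.918
vertex 0.529 0.252 3.495
endloop
endfacet
facet normal -0.644 -0.565 -0.516
outer loop
vertex -0.106 0.569 2.918
vertex 0.312 0.804 2.139
vertex 0.59 0.065 2.602
endloop
endfacet
facet normal 0.135 0.152 -0.979
outer loop
vertex 0.312 0.804 2.139
vertex 0.891 1.488 2.325
vertex 1.206 0.633 2.236
endloop
endfacet
facet normal 0.539 0.831 -0.137
outer loop
vertex 0.891 1.488 2.325
vertex 0.83 1.675 3.218
vertex 1.526 1.171 2.902
endloop
endfacet
facet normal 0.407 -0.544 0.733
outer loop
vertex 1.34 0.292 3.074
vertex 1.108 0.936 3.681
vertex 0.529 0.252 3.495
endloop
endfacet
facet normal 0.158 -0.964 0.213
outer loop
vertex 1.34 0.292 3.074
vertex 0.529 0.252 3.495
vertex 0.59 0.065 2.602
endloop
endfacet
facet normal 0.485 -0.780 -0.395
outer loop
vertex 1.34 0.292 3.074
vertex 0.59 0.065 2.602
vertex 1.206 0.633 2.236
endloop
endfacet
facet normal 0.936 -0.247 -0.250
outer loop
vertex 1.34 0.292 3.074
vertex 1.206 0.633 2.236
vertex 1.526 1.171 2.902
endloop
endfacet
facet normal 0.889 -0.101 0.447
outer loop
vertex 1.34 0.292 3.074
vertex 1.526 1.171 2.902
vertex 1.108 0.936 3.681
endloop
endfacet
facet normal -0.135 -0.152 0.979
outer loop
vertex 0.529 0.252 3.495
vertex 1.108 0.936 3.681
vertex 0.214 1.107 3.584
endloop
endfacet
facet normal -0.539 -0.831 0.137
outer loop
vertex 0.59 0.065 2.602
vertex 0.529 0.252 3.495
vertex -0.106 0.569 2.918
endloop
endfacet
facet normal -0.010 -0.534 -0.846
outer loop
vertex 1.206 0.633 2.236
vertex 0.59 0.065 2.602
vertex 0.312 0.804 2.139
endloop
endfacet
facet normal 0.720 0.329 -0.611
outer loop
vertex 1.526 1.171 2.902
vertex 1.206 0.633 2.236
vertex 0.891 1.488 2.325
endloop
endfacet
facet normal 0.644 0.565 0.516
outer loop
vertex 1.108 0.936 3.681
vertex 1.526 1.171 2.902
vertex 0.83 1.675 3.218
endloop
endfacet

endsolid


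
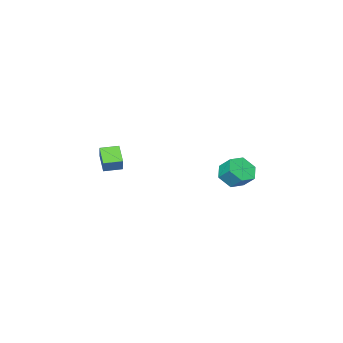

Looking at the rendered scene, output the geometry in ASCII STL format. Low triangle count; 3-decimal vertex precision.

solid 
facet normal 0.012 -0.741 -0.671
outer loop
vertex -2.837 -0.319 -0.034
vertex -3.184 0.257 -0.676
vertex -2.263 0.177 -0.571
endloop
endfacet
facet normal 0.786 -0.408 0.464
outer loop
vertex -2.837 -0.319 -0.034
vertex -2.263 0.177 -0.571
vertex -2.85 0.466 0.678
endloop
endfacet
facet normal 0.786 -0.408 0.464
outer loop
vertex -2.85 0.466 0.678
vertex -2.263 0.177 -0.571
vertex -2.276 0.962 0.141
endloop
endfacet
facet normal -0.011 0.741 0.672
outer loop
vertex -2.85 0.466 0.678
vertex -2.276 0.962 0.141
vertex -3.196 1.043 0.036
endloop
endfacet
facet normal 0.012 -0.740 -0.672
outer loop
vertex -2.263 0.177 -0.571
vertex -3.184 0.257 -0.676
vertex -2.609 0.754 -1.213
endloop
endfacet
facet normal 0.928 0.258 -0.268
outer loop
vertex -2.263 0.177 -0.571
vertex -2.609 0.754 -1.213
vertex -2.276 0.962 0.141
endloop
endfacet
facet normal 0.928 0.258 -0.268
outer loop
vertex -2.276 0.962 0.141
vertex -2.609 0.754 -1.213
vertex -2.622 1.539 -0.501
endloop
endfacet
facet normal -0.011 0.741 0.672
outer loop
vertex -2.276 0.962 0.141
vertex -2.622 1.539 -0.501
vertex -3.196 1.043 0.036
endloop
endfacet
facet normal 0.012 -0.740 -0.672
outer loop
vertex -2.609 0.754 -1.213
vertex -3.184 0.257 -0.676
vertex -3.53 0.834 -1.318
endloop
endfacet
facet normal 0.141 0.666 -0.732
outer loop
vertex -2.609 0.754 -1.213
vertex -3.53 0.834 -1.318
vertex -2.622 1.539 -0.501
endloop
endfacet
facet normal 0.141 0.666 -0.732
outer loop
vertex -2.622 1.539 -0.501
vertex -3.53 0.834 -1.318
vertex -3.543 1.619 -0.606
endloop
endfacet
facet normal -0.012 0.741 0.671
outer loop
vertex -2.622 1.539 -0.501
vertex -3.543 1.619 -0.606
vertex -3.196 1.043 0.036
endloop
endfacet
facet normal 0.011 -0.741 -0.672
outer loop
vertex -3.53 0.834 -1.318
vertex -3.184 0.257 -0.676
vertex -4.104 0.338 -0.781
endloop
endfacet
facet normal -0.786 0.408 -0.464
outer loop
vertex -3.53 0.834 -1.318
vertex -4.104 0.338 -0.781
vertex -3.543 1.619 -0.606
endloop
endfacet
facet normal -0.786 0.408 -0.464
outer loop
vertex -3.543 1.619 -0.606
vertex -4.104 0.338 -0.781
vertex -4.117 1.123 -0.069
endloop
endfacet
facet normal -0.012 0.741 0.671
outer loop
vertex -3.543 1.619 -0.606
vertex -4.117 1.123 -0.069
vertex -3.196 1.043 0.036
endloop
endfacet
facet normal 0.011 -0.741 -0.672
outer loop
vertex -4.104 0.338 -0.781
vertex -3.184 0.257 -0.676
vertex -3.758 -0.239 -0.139
endloop
endfacet
facet normal -0.928 -0.258 0.268
outer loop
vertex -4.104 0.338 -0.781
vertex -3.758 -0.239 -0.139
vertex -4.117 1.123 -0.069
endloop
endfacet
facet normal -0.928 -0.258 0.268
outer loop
vertex -4.117 1.123 -0.069
vertex -3.758 -0.239 -0.139
vertex -3.771 0.546 0.573
endloop
endfacet
facet normal -0.012 0.740 0.672
outer loop
vertex -4.117 1.123 -0.069
vertex -3.771 0.546 0.573
vertex -3.196 1.043 0.036
endloop
endfacet
facet normal 0.012 -0.741 -0.671
outer loop
vertex -3.758 -0.239 -0.139
vertex -3.184 0.257 -0.676
vertex -2.837 -0.319 -0.034
endloop
endfacet
facet normal -0.141 -0.666 0.732
outer loop
vertex -3.758 -0.239 -0.139
vertex -2.837 -0.319 -0.034
vertex -3.771 0.546 0.573
endloop
endfacet
facet normal -0.141 -0.666 0.732
outer loop
vertex -3.771 0.546 0.573
vertex -2.837 -0.319 -0.034
vertex -2.85 0.466 0.678
endloop
endfacet
facet normal -0.012 0.740 0.672
outer loop
vertex -3.771 0.546 0.573
vertex -2.85 0.466 0.678
vertex -3.196 1.043 0.036
endloop
endfacet
facet normal -0.430 -0.685 0.588
outer loop
vertex 4.098 -2.135 2.72
vertex 3.279 -1.55 2.803
vertex 3.705 -2.572 1.923
endloop
endfacet
facet normal 0.811 -0.579 -0.082
outer loop
vertex 4.221 -1.75 1.217
vertex 4.098 -2.135 2.72
vertex 3.705 -2.572 1.923
endloop
endfacet
facet normal -0.430 -0.685 0.588
outer loop
vertex 3.705 -2.572 1.923
vertex 3.279 -1.55 2.803
vertex 2.886 -1.987 2.006
endloop
endfacet
facet normal -0.397 -0.442 -0.805
outer loop
vertex 2.886 -1.987 2.006
vertex 4.221 -1.75 1.217
vertex 3.705 -2.572 1.923
endloop
endfacet
facet normal 0.397 0.442 0.805
outer loop
vertex 4.098 -2.135 2.72
vertex 3.795 -0.728 2.097
vertex 3.279 -1.55 2.803
endloop
endfacet
facet normal 0.811 -0.579 -0.082
outer loop
vertex 4.614 -1.313 2.014
vertex 4.098 -2.135 2.72
vertex 4.221 -1.75 1.217
endloop
endfacet
facet normal 0.397 0.442 0.805
outer loop
vertex 4.614 -1.313 2.014
vertex 3.795 -0.728 2.097
vertex 4.098 -2.135 2.72
endloop
endfacet
facet normal -0.811 0.579 0.082
outer loop
vertex 3.279 -1.55 2.803
vertex 3.795 -0.728 2.097
vertex 2.886 -1.987 2.006
endloop
endfacet
facet normal -0.397 -0.442 -0.805
outer loop
vertex 3.402 -1.165 1.3
vertex 4.221 -1.75 1.217
vertex 2.886 -1.987 2.006
endloop
endfacet
facet normal -0.811 0.579 0.082
outer loop
vertex 2.886 -1.987 2.006
vertex 3.795 -0.728 2.097
vertex 3.402 -1.165 1.3
endloop
endfacet
facet normal 0.430 0.685 -0.588
outer loop
vertex 3.402 -1.165 1.3
vertex 4.614 -1.313 2.014
vertex 4.221 -1.75 1.217
endloop
endfacet
facet normal 0.430 0.685 -0.588
outer loop
vertex 3.795 -0.728 2.097
vertex 4.614 -1.313 2.014
vertex 3.402 -1.165 1.3
endloop
endfacet

endsolid


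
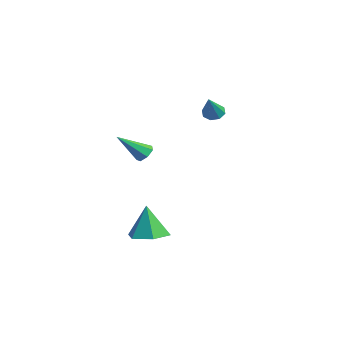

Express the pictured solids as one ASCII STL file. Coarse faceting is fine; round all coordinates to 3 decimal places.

solid 
facet normal -0.556 0.406 -0.725
outer loop
vertex -0.824 1.993 1.055
vertex -1.101 2.262 1.418
vertex -0.663 2.356 1.135
endloop
endfacet
facet normal 0.870 -0.300 -0.392
outer loop
vertex -0.824 1.993 1.055
vertex -0.663 2.356 1.135
vertex -0.299 1.678 2.462
endloop
endfacet
facet normal -0.556 0.403 -0.727
outer loop
vertex -0.663 2.356 1.135
vertex -1.101 2.262 1.418
vertex -0.759 2.665 1.38
endloop
endfacet
facet normal 0.933 0.351 -0.077
outer loop
vertex -0.663 2.356 1.135
vertex -0.759 2.665 1.38
vertex -0.299 1.678 2.462
endloop
endfacet
facet normal -0.558 0.406 -0.724
outer loop
vertex -0.759 2.665 1.38
vertex -1.101 2.262 1.418
vertex -1.054 2.737 1.648
endloop
endfacet
facet normal 0.556 0.718 0.419
outer loop
vertex -0.759 2.665 1.38
vertex -1.054 2.737 1.648
vertex -0.299 1.678 2.462
endloop
endfacet
facet normal -0.556 0.406 -0.725
outer loop
vertex -1.054 2.737 1.648
vertex -1.101 2.262 1.418
vertex -1.378 2.531 1.781
endloop
endfacet
facet normal -0.043 0.589 0.807
outer loop
vertex -1.054 2.737 1.648
vertex -1.378 2.531 1.781
vertex -0.299 1.678 2.462
endloop
endfacet
facet normal -0.557 0.405 -0.725
outer loop
vertex -1.378 2.531 1.781
vertex -1.101 2.262 1.418
vertex -1.539 2.168 1.702
endloop
endfacet
facet normal -0.511 0.040 0.859
outer loop
vertex -1.378 2.531 1.781
vertex -1.539 2.168 1.702
vertex -0.299 1.678 2.462
endloop
endfacet
facet normal -0.557 0.404 -0.725
outer loop
vertex -1.539 2.168 1.702
vertex -1.101 2.262 1.418
vertex -1.443 1.859 1.456
endloop
endfacet
facet normal -0.575 -0.611 0.544
outer loop
vertex -1.539 2.168 1.702
vertex -1.443 1.859 1.456
vertex -0.299 1.678 2.462
endloop
endfacet
facet normal -0.558 0.406 -0.724
outer loop
vertex -1.443 1.859 1.456
vertex -1.101 2.262 1.418
vertex -1.148 1.787 1.188
endloop
endfacet
facet normal -0.196 -0.979 0.047
outer loop
vertex -1.443 1.859 1.456
vertex -1.148 1.787 1.188
vertex -0.299 1.678 2.462
endloop
endfacet
facet normal -0.556 0.406 -0.725
outer loop
vertex -1.148 1.787 1.188
vertex -1.101 2.262 1.418
vertex -0.824 1.993 1.055
endloop
endfacet
facet normal 0.401 -0.851 -0.340
outer loop
vertex -1.148 1.787 1.188
vertex -0.824 1.993 1.055
vertex -0.299 1.678 2.462
endloop
endfacet
facet normal 0.144 0.025 -0.989
outer loop
vertex 1.782 -0.903 -4.418
vertex 1.168 -1.619 -4.526
vertex 0.859 -0.721 -4.548
endloop
endfacet
facet normal 0.101 0.864 0.493
outer loop
vertex 1.782 -0.903 -4.418
vertex 0.859 -0.721 -4.548
vertex 0.932 -1.661 -2.914
endloop
endfacet
facet normal 0.144 0.025 -0.989
outer loop
vertex 0.859 -0.721 -4.548
vertex 1.168 -1.619 -4.526
vertex 0.244 -1.438 -4.656
endloop
endfacet
facet normal -0.734 0.574 0.363
outer loop
vertex 0.859 -0.721 -4.548
vertex 0.244 -1.438 -4.656
vertex 0.932 -1.661 -2.914
endloop
endfacet
facet normal 0.144 0.025 -0.989
outer loop
vertex 0.244 -1.438 -4.656
vertex 1.168 -1.619 -4.526
vertex 0.553 -2.336 -4.634
endloop
endfacet
facet normal -0.899 -0.302 0.317
outer loop
vertex 0.244 -1.438 -4.656
vertex 0.553 -2.336 -4.634
vertex 0.932 -1.661 -2.914
endloop
endfacet
facet normal 0.144 0.025 -0.989
outer loop
vertex 0.553 -2.336 -4.634
vertex 1.168 -1.619 -4.526
vertex 1.477 -2.517 -4.504
endloop
endfacet
facet normal -0.230 -0.888 0.399
outer loop
vertex 0.553 -2.336 -4.634
vertex 1.477 -2.517 -4.504
vertex 0.932 -1.661 -2.914
endloop
endfacet
facet normal 0.144 0.025 -0.989
outer loop
vertex 1.477 -2.517 -4.504
vertex 1.168 -1.619 -4.526
vertex 2.091 -1.801 -4.396
endloop
endfacet
facet normal 0.603 -0.597 0.528
outer loop
vertex 1.477 -2.517 -4.504
vertex 2.091 -1.801 -4.396
vertex 0.932 -1.661 -2.914
endloop
endfacet
facet normal 0.144 0.025 -0.989
outer loop
vertex 2.091 -1.801 -4.396
vertex 1.168 -1.619 -4.526
vertex 1.782 -0.903 -4.418
endloop
endfacet
facet normal 0.769 0.279 0.575
outer loop
vertex 2.091 -1.801 -4.396
vertex 1.782 -0.903 -4.418
vertex 0.932 -1.661 -2.914
endloop
endfacet
facet normal 0.095 0.745 -0.660
outer loop
vertex 1.117 -1.432 0.333
vertex 0.757 -1.644 0.042
vertex 0.702 -1.304 0.418
endloop
endfacet
facet normal 0.295 0.372 0.880
outer loop
vertex 1.117 -1.432 0.333
vertex 0.702 -1.304 0.418
vertex 0.603 -2.836 1.098
endloop
endfacet
facet normal 0.096 0.745 -0.660
outer loop
vertex 0.702 -1.304 0.418
vertex 0.757 -1.644 0.042
vertex 0.328 -1.432 0.219
endloop
endfacet
facet normal -0.532 0.372 0.761
outer loop
vertex 0.702 -1.304 0.418
vertex 0.328 -1.432 0.219
vertex 0.603 -2.836 1.098
endloop
endfacet
facet normal 0.095 0.745 -0.661
outer loop
vertex 0.328 -1.432 0.219
vertex 0.757 -1.644 0.042
vertex 0.277 -1.72 -0.113
endloop
endfacet
facet normal -0.977 -0.063 0.205
outer loop
vertex 0.328 -1.432 0.219
vertex 0.277 -1.72 -0.113
vertex 0.603 -2.836 1.098
endloop
endfacet
facet normal 0.095 0.745 -0.660
outer loop
vertex 0.277 -1.72 -0.113
vertex 0.757 -1.644 0.042
vertex 0.587 -1.951 -0.329
endloop
endfacet
facet normal -0.707 -0.605 -0.367
outer loop
vertex 0.277 -1.72 -0.113
vertex 0.587 -1.951 -0.329
vertex 0.603 -2.836 1.098
endloop
endfacet
facet normal 0.097 0.745 -0.660
outer loop
vertex 0.587 -1.951 -0.329
vertex 0.757 -1.644 0.042
vertex 1.025 -1.951 -0.265
endloop
endfacet
facet normal 0.077 -0.847 -0.526
outer loop
vertex 0.587 -1.951 -0.329
vertex 1.025 -1.951 -0.265
vertex 0.603 -2.836 1.098
endloop
endfacet
facet normal 0.097 0.745 -0.660
outer loop
vertex 1.025 -1.951 -0.265
vertex 0.757 -1.644 0.042
vertex 1.261 -1.72 0.03
endloop
endfacet
facet normal 0.781 -0.605 -0.151
outer loop
vertex 1.025 -1.951 -0.265
vertex 1.261 -1.72 0.03
vertex 0.603 -2.836 1.098
endloop
endfacet
facet normal 0.096 0.744 -0.661
outer loop
vertex 1.261 -1.72 0.03
vertex 0.757 -1.644 0.042
vertex 1.117 -1.432 0.333
endloop
endfacet
facet normal 0.877 -0.062 0.476
outer loop
vertex 1.261 -1.72 0.03
vertex 1.117 -1.432 0.333
vertex 0.603 -2.836 1.098
endloop
endfacet

endsolid


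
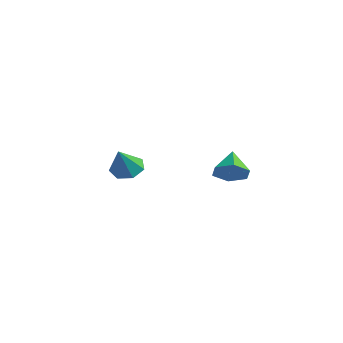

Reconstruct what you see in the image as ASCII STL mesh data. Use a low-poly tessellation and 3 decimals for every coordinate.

solid 
facet normal 0.604 -0.524 -0.601
outer loop
vertex 4.067 0.132 -2.439
vertex 3.334 -0.412 -2.701
vertex 3.537 0.379 -3.187
endloop
endfacet
facet normal 0.224 0.962 0.159
outer loop
vertex 4.067 0.132 -2.439
vertex 3.537 0.379 -3.187
vertex 2.386 0.412 -1.759
endloop
endfacet
facet normal 0.604 -0.524 -0.600
outer loop
vertex 3.537 0.379 -3.187
vertex 3.334 -0.412 -2.701
vertex 2.804 -0.165 -3.45
endloop
endfacet
facet normal -0.456 0.802 -0.386
outer loop
vertex 3.537 0.379 -3.187
vertex 2.804 -0.165 -3.45
vertex 2.386 0.412 -1.759
endloop
endfacet
facet normal 0.604 -0.524 -0.600
outer loop
vertex 2.804 -0.165 -3.45
vertex 3.334 -0.412 -2.701
vertex 2.601 -0.955 -2.964
endloop
endfacet
facet normal -0.960 0.083 -0.266
outer loop
vertex 2.804 -0.165 -3.45
vertex 2.601 -0.955 -2.964
vertex 2.386 0.412 -1.759
endloop
endfacet
facet normal 0.604 -0.524 -0.600
outer loop
vertex 2.601 -0.955 -2.964
vertex 3.334 -0.412 -2.701
vertex 3.131 -1.202 -2.215
endloop
endfacet
facet normal -0.785 -0.475 0.399
outer loop
vertex 2.601 -0.955 -2.964
vertex 3.131 -1.202 -2.215
vertex 2.386 0.412 -1.759
endloop
endfacet
facet normal 0.604 -0.524 -0.600
outer loop
vertex 3.131 -1.202 -2.215
vertex 3.334 -0.412 -2.701
vertex 3.864 -0.658 -1.953
endloop
endfacet
facet normal -0.104 -0.315 0.944
outer loop
vertex 3.131 -1.202 -2.215
vertex 3.864 -0.658 -1.953
vertex 2.386 0.412 -1.759
endloop
endfacet
facet normal 0.604 -0.524 -0.600
outer loop
vertex 3.864 -0.658 -1.953
vertex 3.334 -0.412 -2.701
vertex 4.067 0.132 -2.439
endloop
endfacet
facet normal 0.400 0.403 0.823
outer loop
vertex 3.864 -0.658 -1.953
vertex 4.067 0.132 -2.439
vertex 2.386 0.412 -1.759
endloop
endfacet
facet normal -0.328 0.503 -0.800
outer loop
vertex -2.32 -2.07 -4.423
vertex -3.107 -1.885 -3.984
vertex -2.328 -1.396 -3.996
endloop
endfacet
facet normal 0.995 -0.042 0.086
outer loop
vertex -2.32 -2.07 -4.423
vertex -2.328 -1.396 -3.996
vertex -2.513 -2.795 -2.536
endloop
endfacet
facet normal -0.328 0.503 -0.800
outer loop
vertex -2.328 -1.396 -3.996
vertex -3.107 -1.885 -3.984
vertex -2.923 -1.09 -3.56
endloop
endfacet
facet normal 0.665 0.496 0.559
outer loop
vertex -2.328 -1.396 -3.996
vertex -2.923 -1.09 -3.56
vertex -2.513 -2.795 -2.536
endloop
endfacet
facet normal -0.329 0.503 -0.800
outer loop
vertex -2.923 -1.09 -3.56
vertex -3.107 -1.885 -3.984
vertex -3.656 -1.383 -3.443
endloop
endfacet
facet normal -0.063 0.503 0.862
outer loop
vertex -2.923 -1.09 -3.56
vertex -3.656 -1.383 -3.443
vertex -2.513 -2.795 -2.536
endloop
endfacet
facet normal -0.329 0.502 -0.800
outer loop
vertex -3.656 -1.383 -3.443
vertex -3.107 -1.885 -3.984
vertex -3.976 -2.054 -3.733
endloop
endfacet
facet normal -0.641 -0.026 0.767
outer loop
vertex -3.656 -1.383 -3.443
vertex -3.976 -2.054 -3.733
vertex -2.513 -2.795 -2.536
endloop
endfacet
facet normal -0.329 0.502 -0.800
outer loop
vertex -3.976 -2.054 -3.733
vertex -3.107 -1.885 -3.984
vertex -3.642 -2.598 -4.212
endloop
endfacet
facet normal -0.633 -0.693 0.345
outer loop
vertex -3.976 -2.054 -3.733
vertex -3.642 -2.598 -4.212
vertex -2.513 -2.795 -2.536
endloop
endfacet
facet normal -0.328 0.502 -0.800
outer loop
vertex -3.642 -2.598 -4.212
vertex -3.107 -1.885 -3.984
vertex -2.905 -2.605 -4.519
endloop
endfacet
facet normal -0.045 -0.995 -0.086
outer loop
vertex -3.642 -2.598 -4.212
vertex -2.905 -2.605 -4.519
vertex -2.513 -2.795 -2.536
endloop
endfacet
facet normal -0.328 0.502 -0.800
outer loop
vertex -2.905 -2.605 -4.519
vertex -3.107 -1.885 -3.984
vertex -2.32 -2.07 -4.423
endloop
endfacet
facet normal 0.679 -0.706 -0.202
outer loop
vertex -2.905 -2.605 -4.519
vertex -2.32 -2.07 -4.423
vertex -2.513 -2.795 -2.536
endloop
endfacet

endsolid


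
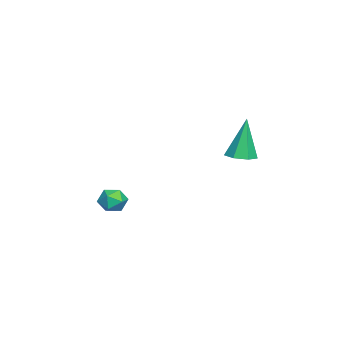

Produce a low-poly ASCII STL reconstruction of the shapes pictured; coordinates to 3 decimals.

solid 
facet normal -0.844 0.521 -0.127
outer loop
vertex -2.477 -2.069 -3.079
vertex -2.614 -2.131 -2.423
vertex -2.256 -1.605 -2.643
endloop
endfacet
facet normal -0.345 0.725 -0.596
outer loop
vertex -2.477 -2.069 -3.079
vertex -2.256 -1.605 -2.643
vertex -1.854 -1.821 -3.138
endloop
endfacet
facet normal -0.153 0.151 -0.977
outer loop
vertex -2.477 -2.069 -3.079
vertex -1.854 -1.821 -3.138
vertex -1.963 -2.479 -3.223
endloop
endfacet
facet normal -0.532 -0.406 -0.743
outer loop
vertex -2.477 -2.069 -3.079
vertex -1.963 -2.479 -3.223
vertex -2.433 -2.671 -2.781
endloop
endfacet
facet normal -0.960 -0.178 -0.217
outer loop
vertex -2.477 -2.069 -3.079
vertex -2.433 -2.671 -2.781
vertex -2.614 -2.131 -2.423
endloop
endfacet
facet normal 0.225 0.947 -0.230
outer loop
vertex -1.854 -1.821 -3.138
vertex -2.256 -1.605 -2.643
vertex -1.607 -1.729 -2.519
endloop
endfacet
facet normal -0.582 0.617 0.529
outer loop
vertex -2.256 -1.605 -2.643
vertex -2.614 -2.131 -2.423
vertex -2.077 -1.921 -2.077
endloop
endfacet
facet normal -0.769 -0.512 0.383
outer loop
vertex -2.614 -2.131 -2.423
vertex -2.433 -2.671 -2.781
vertex -2.186 -2.579 -2.162
endloop
endfacet
facet normal -0.079 -0.881 -0.467
outer loop
vertex -2.433 -2.671 -2.781
vertex -1.963 -2.479 -3.223
vertex -1.784 -2.795 -2.657
endloop
endfacet
facet normal 0.536 0.020 -0.844
outer loop
vertex -1.963 -2.479 -3.223
vertex -1.854 -1.821 -3.138
vertex -1.426 -2.269 -2.877
endloop
endfacet
facet normal 0.532 0.406 0.743
outer loop
vertex -1.563 -2.331 -2.221
vertex -1.607 -1.729 -2.519
vertex -2.077 -1.921 -2.077
endloop
endfacet
facet normal 0.153 -0.151 0.977
outer loop
vertex -1.563 -2.331 -2.221
vertex -2.077 -1.921 -2.077
vertex -2.186 -2.579 -2.162
endloop
endfacet
facet normal 0.345 -0.725 0.596
outer loop
vertex -1.563 -2.331 -2.221
vertex -2.186 -2.579 -2.162
vertex -1.784 -2.795 -2.657
endloop
endfacet
facet normal 0.844 -0.521 0.127
outer loop
vertex -1.563 -2.331 -2.221
vertex -1.784 -2.795 -2.657
vertex -1.426 -2.269 -2.877
endloop
endfacet
facet normal 0.960 0.178 0.217
outer loop
vertex -1.563 -2.331 -2.221
vertex -1.426 -2.269 -2.877
vertex -1.607 -1.729 -2.519
endloop
endfacet
facet normal 0.079 0.881 0.467
outer loop
vertex -2.077 -1.921 -2.077
vertex -1.607 -1.729 -2.519
vertex -2.256 -1.605 -2.643
endloop
endfacet
facet normal -0.536 -0.020 0.844
outer loop
vertex -2.186 -2.579 -2.162
vertex -2.077 -1.921 -2.077
vertex -2.614 -2.131 -2.423
endloop
endfacet
facet normal -0.225 -0.947 0.230
outer loop
vertex -1.784 -2.795 -2.657
vertex -2.186 -2.579 -2.162
vertex -2.433 -2.671 -2.781
endloop
endfacet
facet normal 0.582 -0.617 -0.529
outer loop
vertex -1.426 -2.269 -2.877
vertex -1.784 -2.795 -2.657
vertex -1.963 -2.479 -3.223
endloop
endfacet
facet normal 0.769 0.512 -0.383
outer loop
vertex -1.607 -1.729 -2.519
vertex -1.426 -2.269 -2.877
vertex -1.854 -1.821 -3.138
endloop
endfacet
facet normal 0.166 -0.094 -0.982
outer loop
vertex -0.041 3.446 0.756
vertex -0.593 3.09 0.697
vertex -0.518 3.744 0.647
endloop
endfacet
facet normal 0.455 0.838 0.300
outer loop
vertex -0.041 3.446 0.756
vertex -0.518 3.744 0.647
vertex -0.907 3.27 2.563
endloop
endfacet
facet normal 0.165 -0.094 -0.982
outer loop
vertex -0.518 3.744 0.647
vertex -0.593 3.09 0.697
vertex -1.052 3.549 0.576
endloop
endfacet
facet normal -0.357 0.921 0.155
outer loop
vertex -0.518 3.744 0.647
vertex -1.052 3.549 0.576
vertex -0.907 3.27 2.563
endloop
endfacet
facet normal 0.165 -0.094 -0.982
outer loop
vertex -1.052 3.549 0.576
vertex -0.593 3.09 0.697
vertex -1.24 3.008 0.596
endloop
endfacet
facet normal -0.937 0.330 0.115
outer loop
vertex -1.052 3.549 0.576
vertex -1.24 3.008 0.596
vertex -0.907 3.27 2.563
endloop
endfacet
facet normal 0.165 -0.096 -0.982
outer loop
vertex -1.24 3.008 0.596
vertex -0.593 3.09 0.697
vertex -0.941 2.529 0.693
endloop
endfacet
facet normal -0.848 -0.487 0.208
outer loop
vertex -1.24 3.008 0.596
vertex -0.941 2.529 0.693
vertex -0.907 3.27 2.563
endloop
endfacet
facet normal 0.165 -0.096 -0.982
outer loop
vertex -0.941 2.529 0.693
vertex -0.593 3.09 0.697
vertex -0.38 2.473 0.793
endloop
endfacet
facet normal -0.157 -0.917 0.366
outer loop
vertex -0.941 2.529 0.693
vertex -0.38 2.473 0.793
vertex -0.907 3.27 2.563
endloop
endfacet
facet normal 0.166 -0.096 -0.982
outer loop
vertex -0.38 2.473 0.793
vertex -0.593 3.09 0.697
vertex 0.021 2.881 0.821
endloop
endfacet
facet normal 0.614 -0.635 0.469
outer loop
vertex -0.38 2.473 0.793
vertex 0.021 2.881 0.821
vertex -0.907 3.27 2.563
endloop
endfacet
facet normal 0.166 -0.095 -0.982
outer loop
vertex 0.021 2.881 0.821
vertex -0.593 3.09 0.697
vertex -0.041 3.446 0.756
endloop
endfacet
facet normal 0.886 0.148 0.439
outer loop
vertex 0.021 2.881 0.821
vertex -0.041 3.446 0.756
vertex -0.907 3.27 2.563
endloop
endfacet

endsolid


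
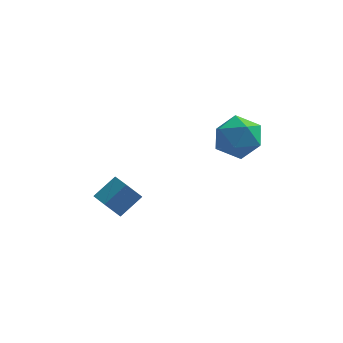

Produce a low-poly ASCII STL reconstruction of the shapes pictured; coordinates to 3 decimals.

solid 
facet normal -0.575 -0.168 0.801
outer loop
vertex -2.182 -1.607 -0.509
vertex -2.77 -0.656 -0.731
vertex -3.065 -2.336 -1.296
endloop
endfacet
facet normal 0.516 -0.834 0.194
outer loop
vertex -2.41 -2.144 -2.209
vertex -2.182 -1.607 -0.509
vertex -3.065 -2.336 -1.296
endloop
endfacet
facet normal -0.575 -0.168 0.801
outer loop
vertex -3.065 -2.336 -1.296
vertex -2.77 -0.656 -0.731
vertex -3.653 -1.385 -1.518
endloop
endfacet
facet normal -0.635 -0.525 -0.566
outer loop
vertex -3.653 -1.385 -1.518
vertex -2.41 -2.144 -2.209
vertex -3.065 -2.336 -1.296
endloop
endfacet
facet normal 0.635 0.525 0.566
outer loop
vertex -2.182 -1.607 -0.509
vertex -2.115 -0.464 -1.644
vertex -2.77 -0.656 -0.731
endloop
endfacet
facet normal 0.516 -0.834 0.194
outer loop
vertex -1.527 -1.415 -1.422
vertex -2.182 -1.607 -0.509
vertex -2.41 -2.144 -2.209
endloop
endfacet
facet normal 0.635 0.525 0.566
outer loop
vertex -1.527 -1.415 -1.422
vertex -2.115 -0.464 -1.644
vertex -2.182 -1.607 -0.509
endloop
endfacet
facet normal -0.516 0.834 -0.194
outer loop
vertex -2.77 -0.656 -0.731
vertex -2.115 -0.464 -1.644
vertex -3.653 -1.385 -1.518
endloop
endfacet
facet normal -0.635 -0.525 -0.566
outer loop
vertex -2.998 -1.193 -2.431
vertex -2.41 -2.144 -2.209
vertex -3.653 -1.385 -1.518
endloop
endfacet
facet normal -0.516 0.834 -0.194
outer loop
vertex -3.653 -1.385 -1.518
vertex -2.115 -0.464 -1.644
vertex -2.998 -1.193 -2.431
endloop
endfacet
facet normal 0.575 0.168 -0.801
outer loop
vertex -2.998 -1.193 -2.431
vertex -1.527 -1.415 -1.422
vertex -2.41 -2.144 -2.209
endloop
endfacet
facet normal 0.575 0.168 -0.801
outer loop
vertex -2.115 -0.464 -1.644
vertex -1.527 -1.415 -1.422
vertex -2.998 -1.193 -2.431
endloop
endfacet
facet normal 0.324 0.830 0.454
outer loop
vertex 2.698 -0.284 2.599
vertex 2.433 -0.763 3.665
vertex 3.52 -0.927 3.188
endloop
endfacet
facet normal 0.676 0.720 -0.157
outer loop
vertex 2.698 -0.284 2.599
vertex 3.52 -0.927 3.188
vertex 3.389 -1.062 2.005
endloop
endfacet
facet normal 0.198 0.700 -0.687
outer loop
vertex 2.698 -0.284 2.599
vertex 3.389 -1.062 2.005
vertex 2.22 -0.982 1.75
endloop
endfacet
facet normal -0.450 0.797 -0.402
outer loop
vertex 2.698 -0.284 2.599
vertex 2.22 -0.982 1.75
vertex 1.629 -0.797 2.777
endloop
endfacet
facet normal -0.371 0.878 0.302
outer loop
vertex 2.698 -0.284 2.599
vertex 1.629 -0.797 2.777
vertex 2.433 -0.763 3.665
endloop
endfacet
facet normal 0.990 0.081 -0.119
outer loop
vertex 3.389 -1.062 2.005
vertex 3.52 -0.927 3.188
vertex 3.551 -2.023 2.703
endloop
endfacet
facet normal 0.421 0.259 0.870
outer loop
vertex 3.52 -0.927 3.188
vertex 2.433 -0.763 3.665
vertex 2.96 -1.838 3.73
endloop
endfacet
facet normal -0.705 0.335 0.625
outer loop
vertex 2.433 -0.763 3.665
vertex 1.629 -0.797 2.777
vertex 1.791 -1.758 3.475
endloop
endfacet
facet normal -0.832 0.205 -0.516
outer loop
vertex 1.629 -0.797 2.777
vertex 2.22 -0.982 1.75
vertex 1.66 -1.893 2.292
endloop
endfacet
facet normal 0.216 0.047 -0.975
outer loop
vertex 2.22 -0.982 1.75
vertex 3.389 -1.062 2.005
vertex 2.747 -2.057 1.815
endloop
endfacet
facet normal 0.450 -0.797 0.402
outer loop
vertex 2.482 -2.536 2.881
vertex 3.551 -2.023 2.703
vertex 2.96 -1.838 3.73
endloop
endfacet
facet normal -0.198 -0.700 0.687
outer loop
vertex 2.482 -2.536 2.881
vertex 2.96 -1.838 3.73
vertex 1.791 -1.758 3.475
endloop
endfacet
facet normal -0.676 -0.720 0.157
outer loop
vertex 2.482 -2.536 2.881
vertex 1.791 -1.758 3.475
vertex 1.66 -1.893 2.292
endloop
endfacet
facet normal -0.324 -0.830 -0.454
outer loop
vertex 2.482 -2.536 2.881
vertex 1.66 -1.893 2.292
vertex 2.747 -2.057 1.815
endloop
endfacet
facet normal 0.371 -0.878 -0.302
outer loop
vertex 2.482 -2.536 2.881
vertex 2.747 -2.057 1.815
vertex 3.551 -2.023 2.703
endloop
endfacet
facet normal 0.832 -0.205 0.516
outer loop
vertex 2.96 -1.838 3.73
vertex 3.551 -2.023 2.703
vertex 3.52 -0.927 3.188
endloop
endfacet
facet normal -0.216 -0.047 0.975
outer loop
vertex 1.791 -1.758 3.475
vertex 2.96 -1.838 3.73
vertex 2.433 -0.763 3.665
endloop
endfacet
facet normal -0.990 -0.081 0.119
outer loop
vertex 1.66 -1.893 2.292
vertex 1.791 -1.758 3.475
vertex 1.629 -0.797 2.777
endloop
endfacet
facet normal -0.421 -0.259 -0.870
outer loop
vertex 2.747 -2.057 1.815
vertex 1.66 -1.893 2.292
vertex 2.22 -0.982 1.75
endloop
endfacet
facet normal 0.705 -0.335 -0.625
outer loop
vertex 3.551 -2.023 2.703
vertex 2.747 -2.057 1.815
vertex 3.389 -1.062 2.005
endloop
endfacet

endsolid


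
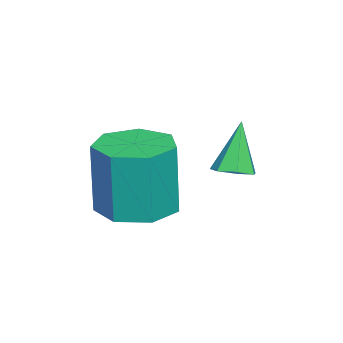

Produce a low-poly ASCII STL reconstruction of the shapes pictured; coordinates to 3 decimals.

solid 
facet normal -0.003 0.024 -1.000
outer loop
vertex -1.304 0.137 1.522
vertex -2.053 -0.447 1.51
vertex -2.043 0.503 1.533
endloop
endfacet
facet normal 0.444 0.896 0.020
outer loop
vertex -1.304 0.137 1.522
vertex -2.043 0.503 1.533
vertex -1.297 0.091 3.461
endloop
endfacet
facet normal 0.443 0.896 0.020
outer loop
vertex -1.297 0.091 3.461
vertex -2.043 0.503 1.533
vertex -2.036 0.456 3.472
endloop
endfacet
facet normal 0.003 -0.023 1.000
outer loop
vertex -1.297 0.091 3.461
vertex -2.036 0.456 3.472
vertex -2.047 -0.493 3.45
endloop
endfacet
facet normal -0.003 0.024 -1.000
outer loop
vertex -2.043 0.503 1.533
vertex -2.053 -0.447 1.51
vertex -2.789 0.154 1.527
endloop
endfacet
facet normal -0.424 0.905 0.023
outer loop
vertex -2.043 0.503 1.533
vertex -2.789 0.154 1.527
vertex -2.036 0.456 3.472
endloop
endfacet
facet normal -0.423 0.906 0.023
outer loop
vertex -2.036 0.456 3.472
vertex -2.789 0.154 1.527
vertex -2.783 0.107 3.467
endloop
endfacet
facet normal 0.004 -0.023 1.000
outer loop
vertex -2.036 0.456 3.472
vertex -2.783 0.107 3.467
vertex -2.047 -0.493 3.45
endloop
endfacet
facet normal -0.004 0.023 -1.000
outer loop
vertex -2.789 0.154 1.527
vertex -2.053 -0.447 1.51
vertex -2.982 -0.648 1.509
endloop
endfacet
facet normal -0.972 0.234 0.009
outer loop
vertex -2.789 0.154 1.527
vertex -2.982 -0.648 1.509
vertex -2.783 0.107 3.467
endloop
endfacet
facet normal -0.972 0.233 0.009
outer loop
vertex -2.783 0.107 3.467
vertex -2.982 -0.648 1.509
vertex -2.975 -0.694 3.448
endloop
endfacet
facet normal 0.003 -0.024 1.000
outer loop
vertex -2.783 0.107 3.467
vertex -2.975 -0.694 3.448
vertex -2.047 -0.493 3.45
endloop
endfacet
facet normal -0.004 0.024 -1.000
outer loop
vertex -2.982 -0.648 1.509
vertex -2.053 -0.447 1.51
vertex -2.475 -1.298 1.491
endloop
endfacet
facet normal -0.789 -0.615 -0.012
outer loop
vertex -2.982 -0.648 1.509
vertex -2.475 -1.298 1.491
vertex -2.975 -0.694 3.448
endloop
endfacet
facet normal -0.789 -0.615 -0.012
outer loop
vertex -2.975 -0.694 3.448
vertex -2.475 -1.298 1.491
vertex -2.468 -1.344 3.431
endloop
endfacet
facet normal 0.003 -0.024 1.000
outer loop
vertex -2.975 -0.694 3.448
vertex -2.468 -1.344 3.431
vertex -2.047 -0.493 3.45
endloop
endfacet
facet normal -0.003 0.024 -1.000
outer loop
vertex -2.475 -1.298 1.491
vertex -2.053 -0.447 1.51
vertex -1.651 -1.307 1.488
endloop
endfacet
facet normal -0.011 -1.000 -0.024
outer loop
vertex -2.475 -1.298 1.491
vertex -1.651 -1.307 1.488
vertex -2.468 -1.344 3.431
endloop
endfacet
facet normal -0.011 -1.000 -0.024
outer loop
vertex -2.468 -1.344 3.431
vertex -1.651 -1.307 1.488
vertex -1.644 -1.353 3.428
endloop
endfacet
facet normal 0.003 -0.024 1.000
outer loop
vertex -2.468 -1.344 3.431
vertex -1.644 -1.353 3.428
vertex -2.047 -0.493 3.45
endloop
endfacet
facet normal -0.003 0.024 -1.000
outer loop
vertex -1.651 -1.307 1.488
vertex -2.053 -0.447 1.51
vertex -1.13 -0.668 1.502
endloop
endfacet
facet normal 0.775 -0.632 -0.018
outer loop
vertex -1.651 -1.307 1.488
vertex -1.13 -0.668 1.502
vertex -1.644 -1.353 3.428
endloop
endfacet
facet normal 0.775 -0.632 -0.018
outer loop
vertex -1.644 -1.353 3.428
vertex -1.13 -0.668 1.502
vertex -1.123 -0.715 3.441
endloop
endfacet
facet normal 0.004 -0.024 1.000
outer loop
vertex -1.644 -1.353 3.428
vertex -1.123 -0.715 3.441
vertex -2.047 -0.493 3.45
endloop
endfacet
facet normal -0.003 0.024 -1.000
outer loop
vertex -1.13 -0.668 1.502
vertex -2.053 -0.447 1.51
vertex -1.304 0.137 1.522
endloop
endfacet
facet normal 0.977 0.211 0.002
outer loop
vertex -1.13 -0.668 1.502
vertex -1.304 0.137 1.522
vertex -1.123 -0.715 3.441
endloop
endfacet
facet normal 0.977 0.211 0.001
outer loop
vertex -1.123 -0.715 3.441
vertex -1.304 0.137 1.522
vertex -1.297 0.091 3.461
endloop
endfacet
facet normal 0.004 -0.024 1.000
outer loop
vertex -1.123 -0.715 3.441
vertex -1.297 0.091 3.461
vertex -2.047 -0.493 3.45
endloop
endfacet
facet normal 0.379 -0.019 -0.925
outer loop
vertex -1.473 1.929 3.183
vertex -1.902 1.737 3.011
vertex -1.771 2.217 3.055
endloop
endfacet
facet normal 0.469 0.716 0.518
outer loop
vertex -1.473 1.929 3.183
vertex -1.771 2.217 3.055
vertex -2.418 1.763 4.269
endloop
endfacet
facet normal 0.380 -0.019 -0.925
outer loop
vertex -1.771 2.217 3.055
vertex -1.902 1.737 3.011
vertex -2.167 2.144 2.894
endloop
endfacet
facet normal -0.260 0.942 0.213
outer loop
vertex -1.771 2.217 3.055
vertex -2.167 2.144 2.894
vertex -2.418 1.763 4.269
endloop
endfacet
facet normal 0.380 -0.018 -0.925
outer loop
vertex -2.167 2.144 2.894
vertex -1.902 1.737 3.011
vertex -2.363 1.764 2.821
endloop
endfacet
facet normal -0.886 0.463 -0.033
outer loop
vertex -2.167 2.144 2.894
vertex -2.363 1.764 2.821
vertex -2.418 1.763 4.269
endloop
endfacet
facet normal 0.380 -0.018 -0.925
outer loop
vertex -2.363 1.764 2.821
vertex -1.902 1.737 3.011
vertex -2.212 1.364 2.891
endloop
endfacet
facet normal -0.933 -0.358 -0.036
outer loop
vertex -2.363 1.764 2.821
vertex -2.212 1.364 2.891
vertex -2.418 1.763 4.269
endloop
endfacet
facet normal 0.381 -0.019 -0.925
outer loop
vertex -2.212 1.364 2.891
vertex -1.902 1.737 3.011
vertex -1.827 1.244 3.052
endloop
endfacet
facet normal -0.369 -0.906 0.207
outer loop
vertex -2.212 1.364 2.891
vertex -1.827 1.244 3.052
vertex -2.418 1.763 4.269
endloop
endfacet
facet normal 0.380 -0.019 -0.925
outer loop
vertex -1.827 1.244 3.052
vertex -1.902 1.737 3.011
vertex -1.498 1.495 3.182
endloop
endfacet
facet normal 0.383 -0.768 0.513
outer loop
vertex -1.827 1.244 3.052
vertex -1.498 1.495 3.182
vertex -2.418 1.763 4.269
endloop
endfacet
facet normal 0.380 -0.020 -0.925
outer loop
vertex -1.498 1.495 3.182
vertex -1.902 1.737 3.011
vertex -1.473 1.929 3.183
endloop
endfacet
facet normal 0.757 -0.045 0.652
outer loop
vertex -1.498 1.495 3.182
vertex -1.473 1.929 3.183
vertex -2.418 1.763 4.269
endloop
endfacet

endsolid
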